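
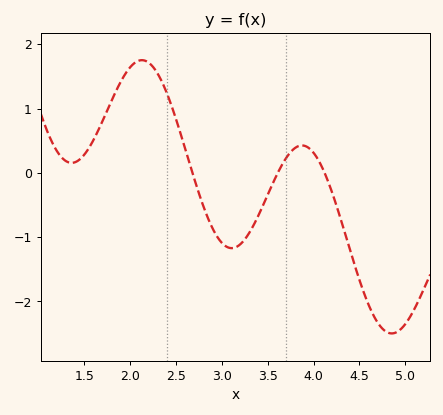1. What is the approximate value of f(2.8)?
-0.5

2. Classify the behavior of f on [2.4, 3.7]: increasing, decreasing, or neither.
neither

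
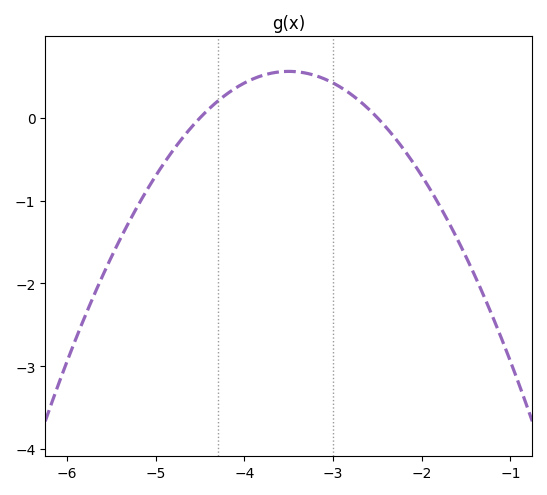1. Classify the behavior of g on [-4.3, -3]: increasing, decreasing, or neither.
neither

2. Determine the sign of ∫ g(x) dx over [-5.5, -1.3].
negative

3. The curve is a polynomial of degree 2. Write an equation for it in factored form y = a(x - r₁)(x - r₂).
y = -0.56(x + 4.5)(x + 2.5)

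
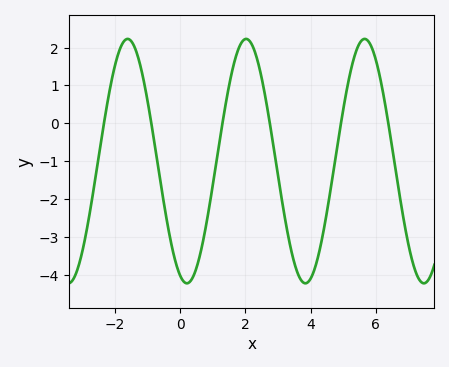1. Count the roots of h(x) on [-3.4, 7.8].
6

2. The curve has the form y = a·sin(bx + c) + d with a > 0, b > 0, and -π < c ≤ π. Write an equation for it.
y = 3.23sin(1.7x - 1.9) - 1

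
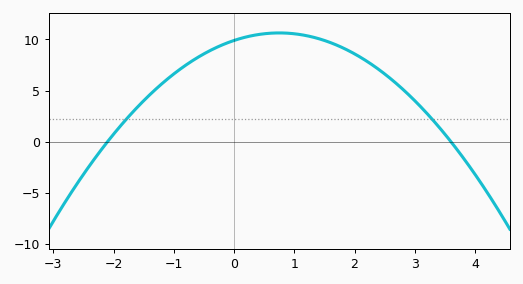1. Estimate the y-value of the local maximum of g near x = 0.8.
10.5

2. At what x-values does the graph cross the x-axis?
-2.2, 3.6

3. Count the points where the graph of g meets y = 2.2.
2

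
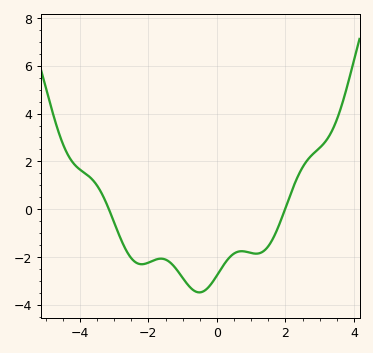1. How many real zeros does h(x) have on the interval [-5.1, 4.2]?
2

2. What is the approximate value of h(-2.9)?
-1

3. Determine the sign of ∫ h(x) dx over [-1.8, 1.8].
negative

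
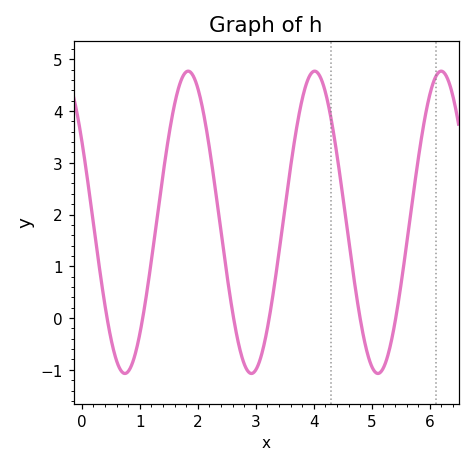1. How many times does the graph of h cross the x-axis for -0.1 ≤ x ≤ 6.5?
6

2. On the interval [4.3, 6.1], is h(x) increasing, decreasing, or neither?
neither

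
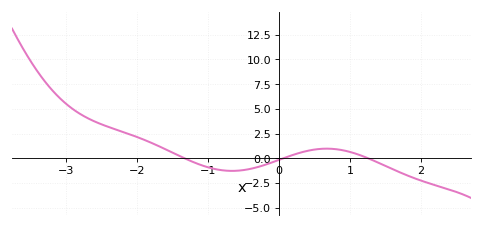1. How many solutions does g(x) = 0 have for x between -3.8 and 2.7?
3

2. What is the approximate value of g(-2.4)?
3.16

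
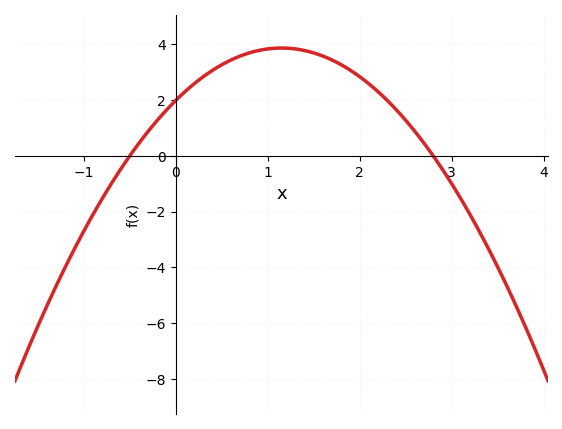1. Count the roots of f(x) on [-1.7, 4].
2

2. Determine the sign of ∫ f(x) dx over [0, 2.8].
positive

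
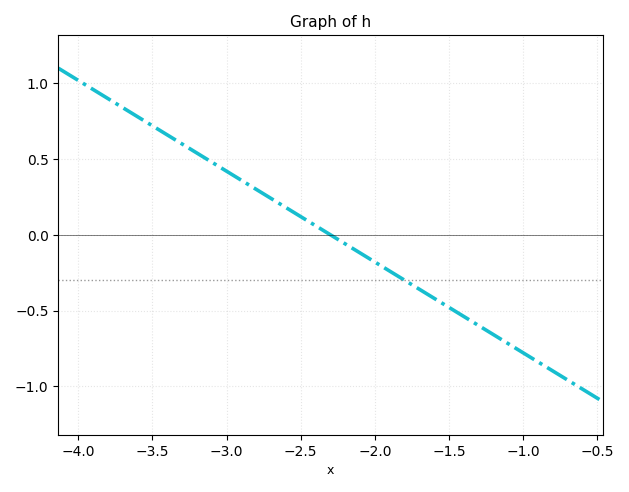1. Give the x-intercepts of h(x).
-2.3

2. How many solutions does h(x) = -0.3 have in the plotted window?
1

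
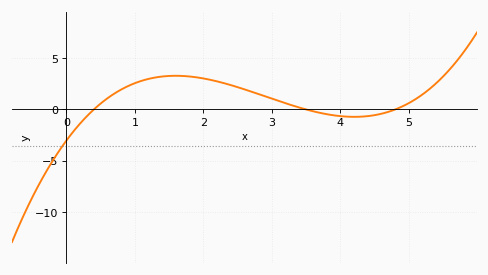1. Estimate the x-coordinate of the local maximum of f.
1.6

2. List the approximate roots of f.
0.4, 3.5, 4.8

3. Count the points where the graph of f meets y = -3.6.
1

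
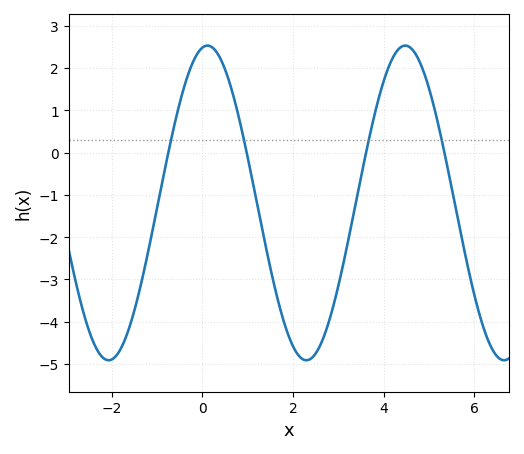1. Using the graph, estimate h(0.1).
2.5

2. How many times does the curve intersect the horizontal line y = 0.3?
4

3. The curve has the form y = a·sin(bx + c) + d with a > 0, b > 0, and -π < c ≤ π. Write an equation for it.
y = 3.72sin(1.4x + 1.4) - 1.19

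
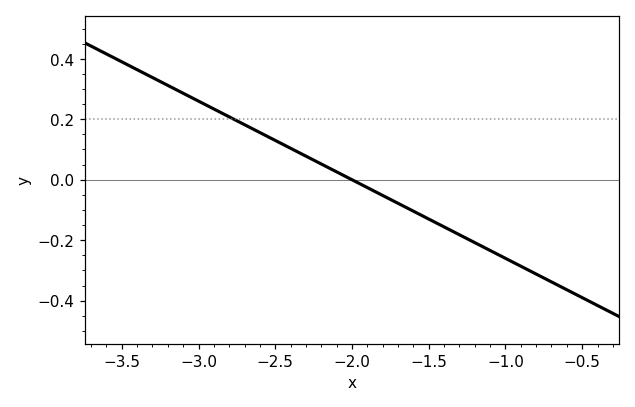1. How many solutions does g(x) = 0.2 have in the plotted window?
1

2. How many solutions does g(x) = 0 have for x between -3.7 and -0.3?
1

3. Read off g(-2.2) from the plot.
0.06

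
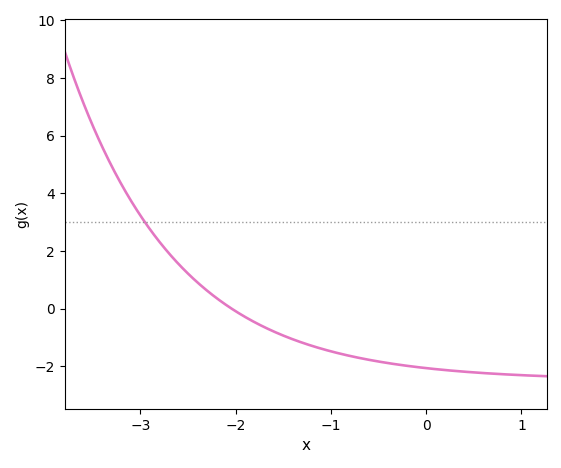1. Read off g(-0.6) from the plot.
-1.8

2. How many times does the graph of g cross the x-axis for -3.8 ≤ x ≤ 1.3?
1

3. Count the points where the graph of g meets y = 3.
1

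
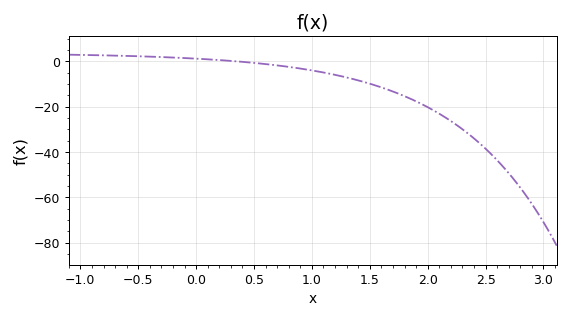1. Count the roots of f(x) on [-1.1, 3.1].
1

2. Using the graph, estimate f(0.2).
0.635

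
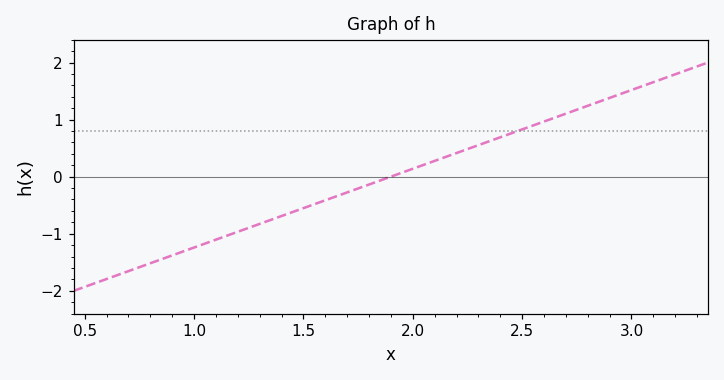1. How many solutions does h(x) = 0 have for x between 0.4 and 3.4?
1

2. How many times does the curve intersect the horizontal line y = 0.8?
1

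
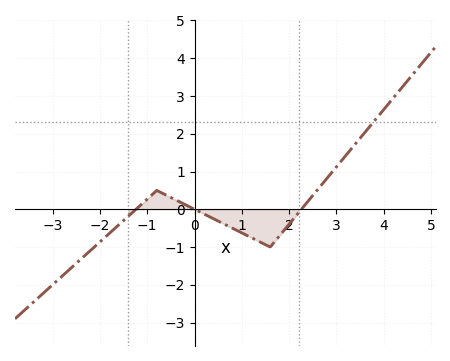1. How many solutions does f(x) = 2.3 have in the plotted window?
1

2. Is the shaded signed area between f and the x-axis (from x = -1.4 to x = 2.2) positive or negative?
negative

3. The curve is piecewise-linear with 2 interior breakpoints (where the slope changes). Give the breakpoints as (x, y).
(-0.8, 0.5); (1.6, -1)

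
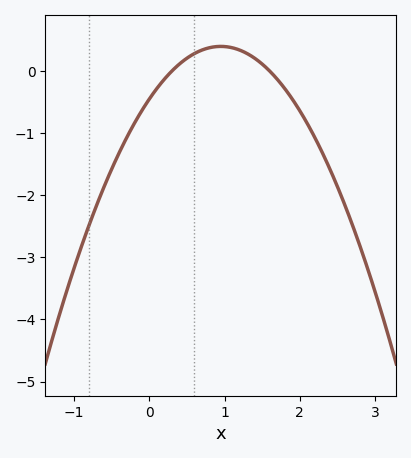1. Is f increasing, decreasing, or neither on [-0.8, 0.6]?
increasing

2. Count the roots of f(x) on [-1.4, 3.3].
2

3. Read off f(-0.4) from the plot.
-1.3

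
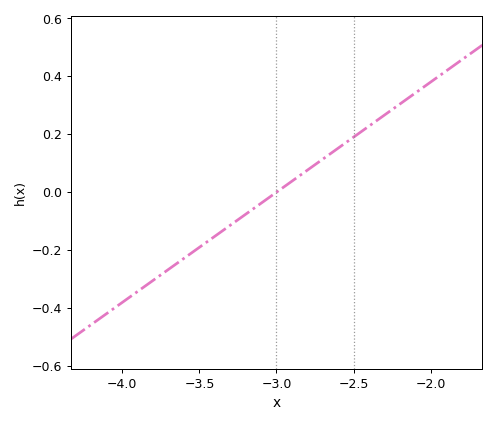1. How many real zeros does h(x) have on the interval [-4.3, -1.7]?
1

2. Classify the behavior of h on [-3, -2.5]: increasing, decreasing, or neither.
increasing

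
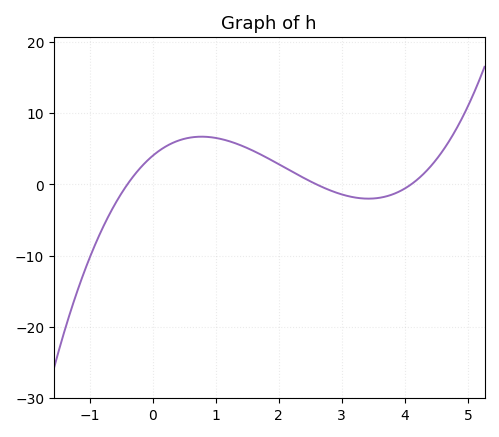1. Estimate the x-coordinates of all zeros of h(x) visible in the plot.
-0.4, 2.6, 4.1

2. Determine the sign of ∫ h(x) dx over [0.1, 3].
positive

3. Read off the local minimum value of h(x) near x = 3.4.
-2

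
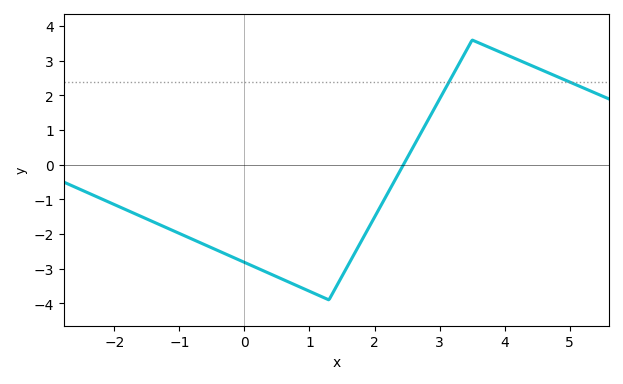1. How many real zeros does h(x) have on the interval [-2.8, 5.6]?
1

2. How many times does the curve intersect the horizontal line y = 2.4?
2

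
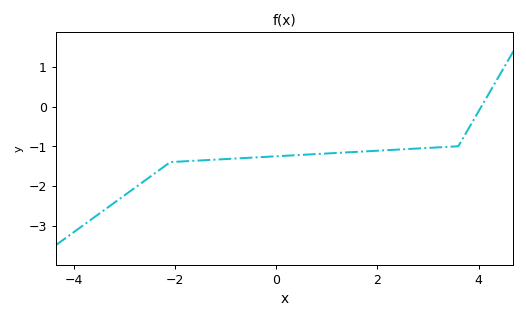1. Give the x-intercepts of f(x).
4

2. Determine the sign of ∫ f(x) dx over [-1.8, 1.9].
negative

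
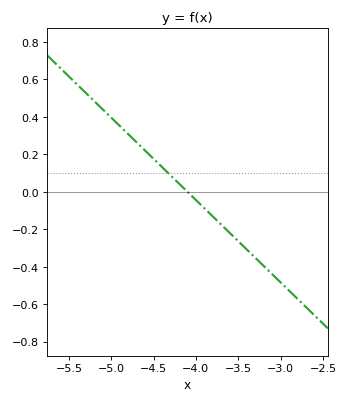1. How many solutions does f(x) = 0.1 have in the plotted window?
1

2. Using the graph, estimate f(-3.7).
-0.176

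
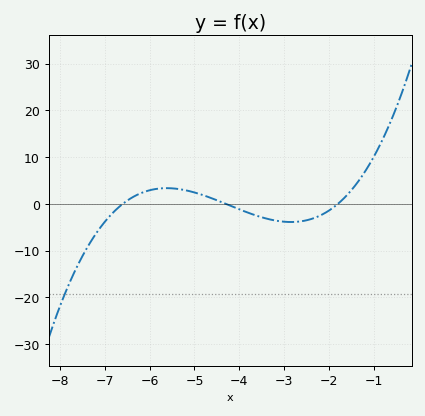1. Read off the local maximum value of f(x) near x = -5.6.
3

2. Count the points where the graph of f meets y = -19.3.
1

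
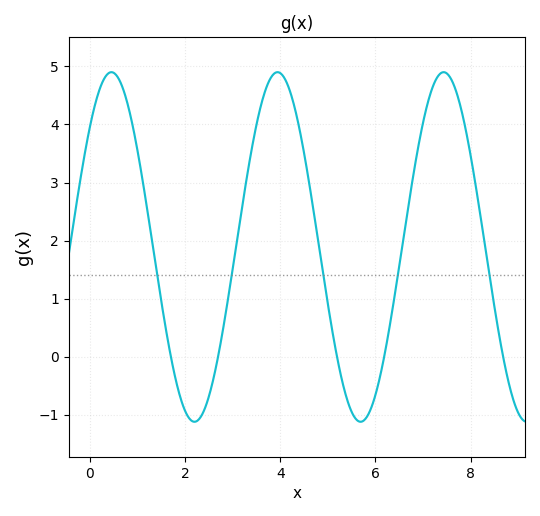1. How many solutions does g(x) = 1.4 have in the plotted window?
5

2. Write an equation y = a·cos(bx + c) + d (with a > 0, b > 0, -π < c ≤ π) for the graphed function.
y = 3.01cos(1.8x - 0.812) + 1.89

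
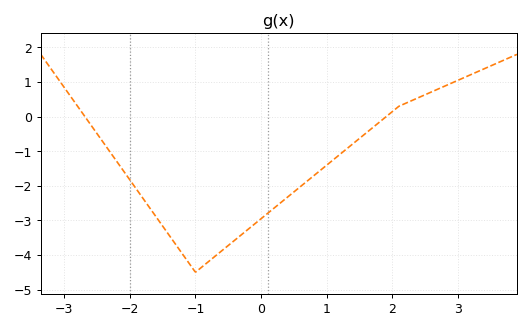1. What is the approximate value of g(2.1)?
0.3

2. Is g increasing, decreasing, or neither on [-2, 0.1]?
neither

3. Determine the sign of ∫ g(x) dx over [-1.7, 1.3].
negative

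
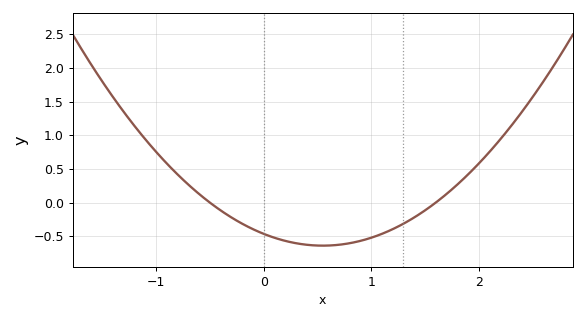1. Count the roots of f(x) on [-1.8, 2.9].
2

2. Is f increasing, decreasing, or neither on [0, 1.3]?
neither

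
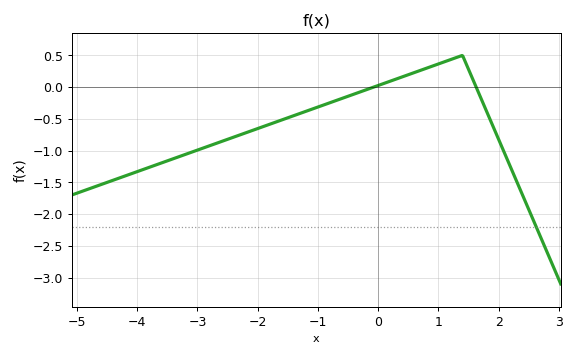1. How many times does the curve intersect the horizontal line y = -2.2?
1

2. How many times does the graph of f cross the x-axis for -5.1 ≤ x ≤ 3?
2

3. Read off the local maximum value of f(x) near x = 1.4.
0.5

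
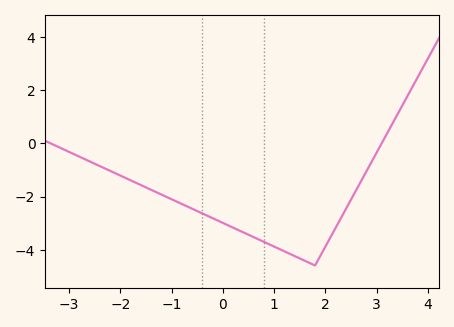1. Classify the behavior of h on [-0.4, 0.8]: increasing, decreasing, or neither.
decreasing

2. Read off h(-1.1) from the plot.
-2.01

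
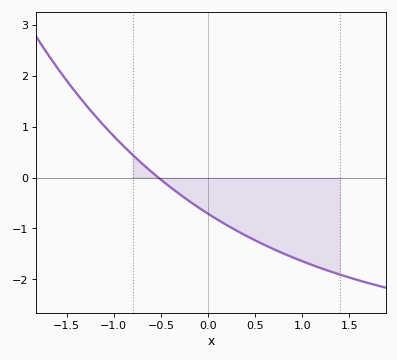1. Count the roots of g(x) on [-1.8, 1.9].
1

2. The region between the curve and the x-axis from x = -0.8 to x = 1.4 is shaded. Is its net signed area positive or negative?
negative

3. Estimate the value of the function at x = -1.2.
1.22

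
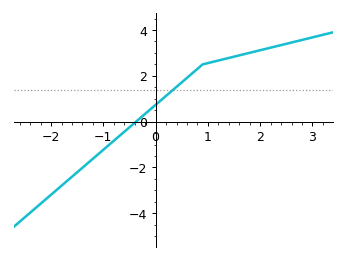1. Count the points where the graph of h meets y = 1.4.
1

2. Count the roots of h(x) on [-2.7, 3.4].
1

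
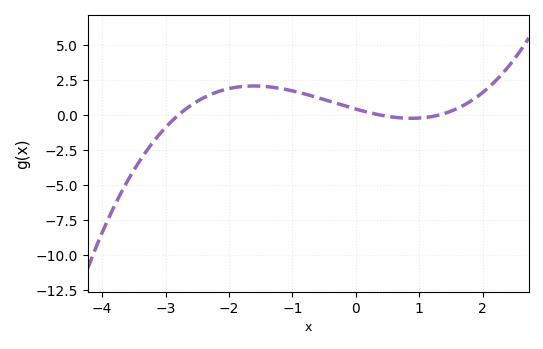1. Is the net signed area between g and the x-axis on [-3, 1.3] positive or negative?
positive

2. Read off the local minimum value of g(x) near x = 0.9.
-0.223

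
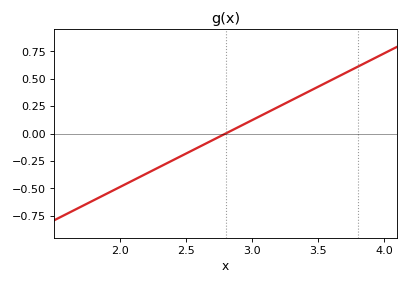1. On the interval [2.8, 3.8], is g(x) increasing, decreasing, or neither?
increasing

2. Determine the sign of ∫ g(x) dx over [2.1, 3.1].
negative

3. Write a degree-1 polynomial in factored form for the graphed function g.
y = 0.61(x - 2.8)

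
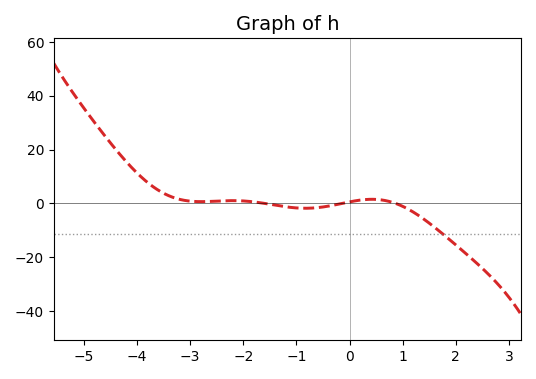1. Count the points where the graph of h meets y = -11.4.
1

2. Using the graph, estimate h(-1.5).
-0.306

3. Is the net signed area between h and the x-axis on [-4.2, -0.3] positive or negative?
positive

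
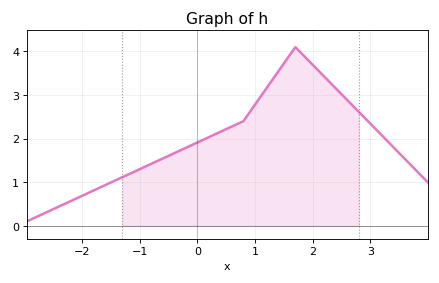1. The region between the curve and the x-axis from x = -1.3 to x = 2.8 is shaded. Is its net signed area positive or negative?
positive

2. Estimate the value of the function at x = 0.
1.91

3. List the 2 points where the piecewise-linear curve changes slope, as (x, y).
(0.8, 2.4); (1.7, 4.1)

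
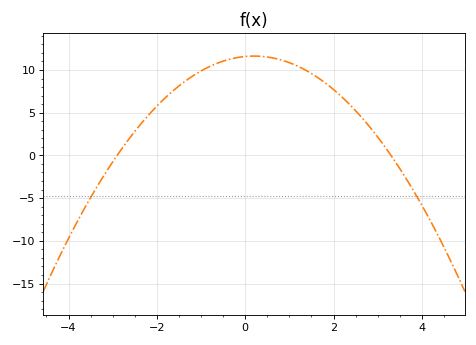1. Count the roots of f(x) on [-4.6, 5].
2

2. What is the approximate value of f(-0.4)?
11.2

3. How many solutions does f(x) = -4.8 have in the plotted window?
2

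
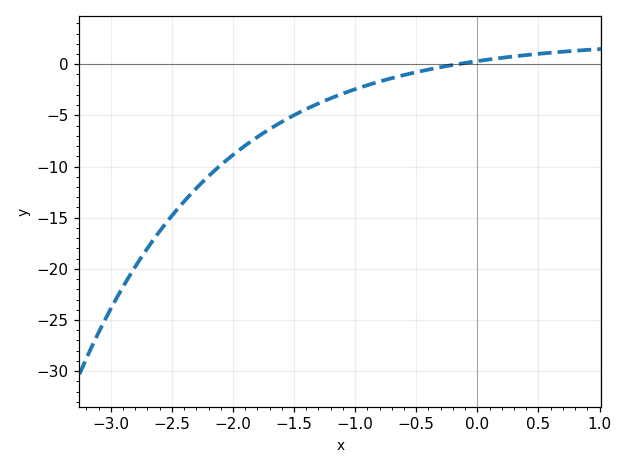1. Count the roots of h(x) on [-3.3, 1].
1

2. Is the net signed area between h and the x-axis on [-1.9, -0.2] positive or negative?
negative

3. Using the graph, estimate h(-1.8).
-7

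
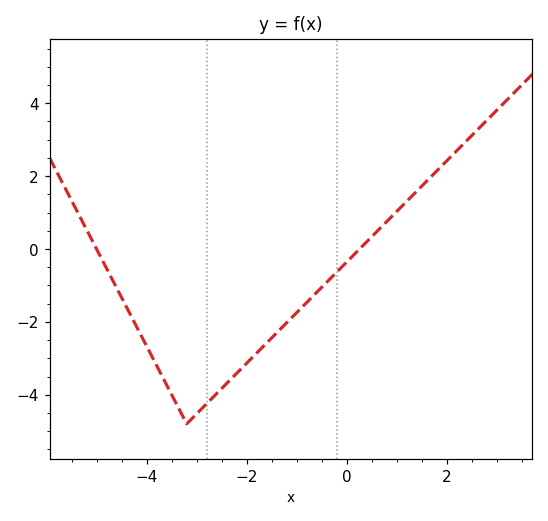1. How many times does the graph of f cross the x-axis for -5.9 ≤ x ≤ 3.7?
2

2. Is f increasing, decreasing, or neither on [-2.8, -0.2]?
increasing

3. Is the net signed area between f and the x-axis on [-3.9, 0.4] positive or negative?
negative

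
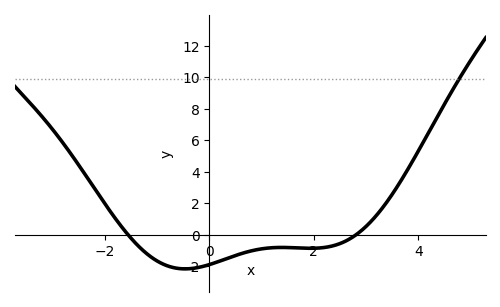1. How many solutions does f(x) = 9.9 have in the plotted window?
1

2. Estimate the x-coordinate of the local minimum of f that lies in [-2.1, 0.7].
-0.4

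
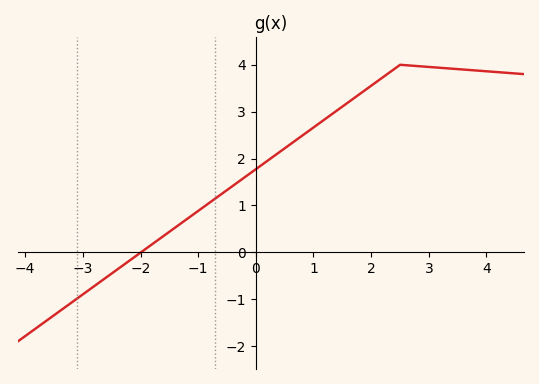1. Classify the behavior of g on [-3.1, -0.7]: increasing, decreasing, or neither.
increasing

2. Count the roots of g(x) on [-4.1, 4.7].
1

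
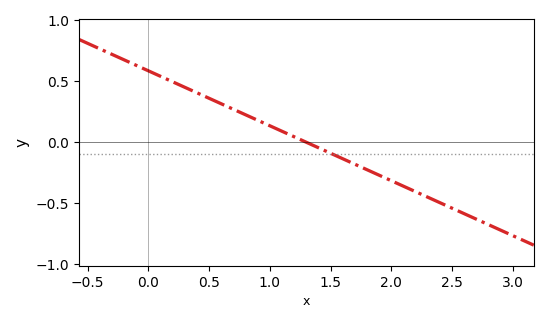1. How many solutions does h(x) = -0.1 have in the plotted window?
1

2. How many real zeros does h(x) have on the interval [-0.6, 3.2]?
1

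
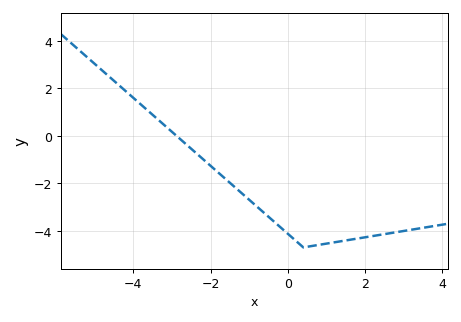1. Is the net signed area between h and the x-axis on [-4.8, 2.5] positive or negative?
negative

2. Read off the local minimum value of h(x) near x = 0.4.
-4.7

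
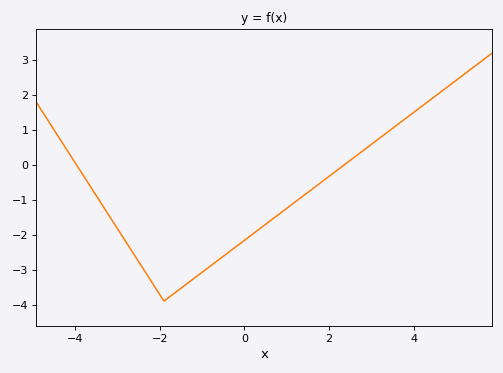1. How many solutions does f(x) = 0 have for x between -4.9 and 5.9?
2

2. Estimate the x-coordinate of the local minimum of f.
-1.9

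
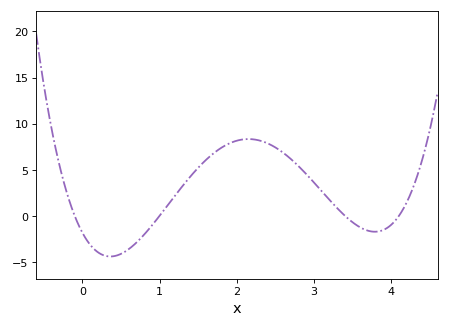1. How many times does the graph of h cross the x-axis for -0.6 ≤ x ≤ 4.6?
4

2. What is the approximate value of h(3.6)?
-1.5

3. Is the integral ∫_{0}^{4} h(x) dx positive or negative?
positive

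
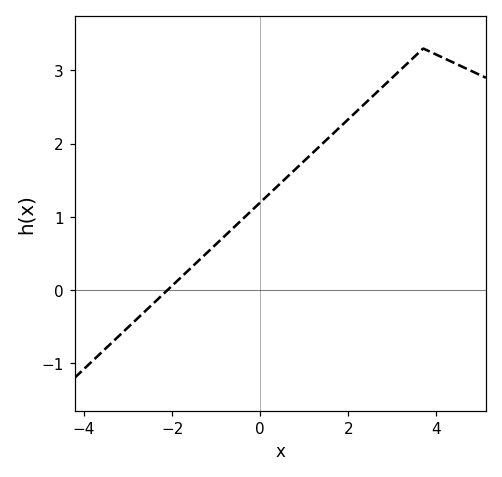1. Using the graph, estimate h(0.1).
1.3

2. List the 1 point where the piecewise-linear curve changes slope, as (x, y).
(3.7, 3.3)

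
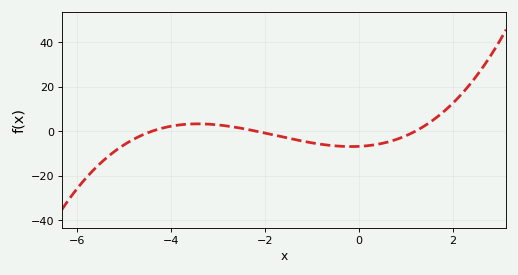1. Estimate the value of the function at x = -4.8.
-3.68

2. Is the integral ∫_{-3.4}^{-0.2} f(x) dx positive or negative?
negative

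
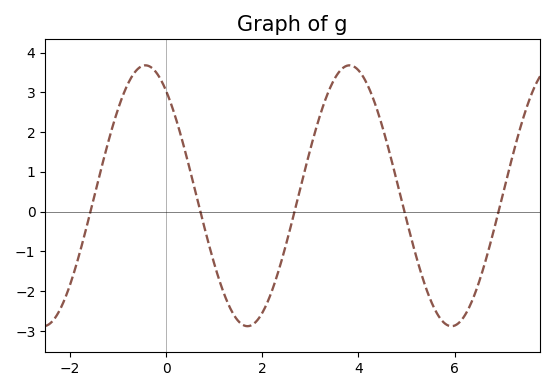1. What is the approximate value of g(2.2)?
-1.99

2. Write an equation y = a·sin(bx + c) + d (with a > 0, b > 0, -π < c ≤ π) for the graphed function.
y = 3.28sin(1.48x + 2.21) + 0.4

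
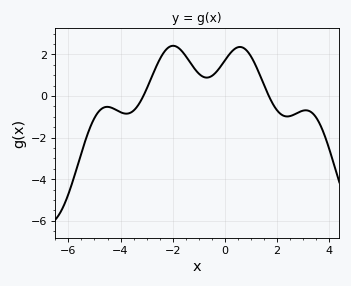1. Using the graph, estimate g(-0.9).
0.978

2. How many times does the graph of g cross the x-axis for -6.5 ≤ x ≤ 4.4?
2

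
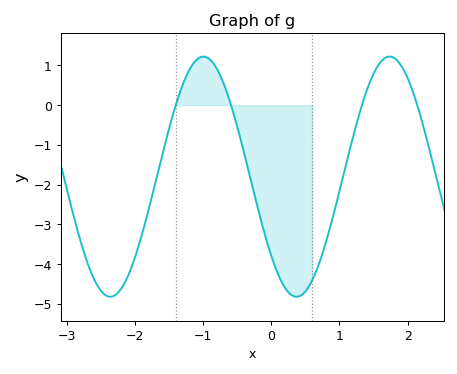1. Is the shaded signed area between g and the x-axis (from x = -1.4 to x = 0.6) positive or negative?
negative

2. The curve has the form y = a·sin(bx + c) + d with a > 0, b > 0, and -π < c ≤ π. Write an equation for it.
y = 3.02sin(2.3x - 2.42) - 1.8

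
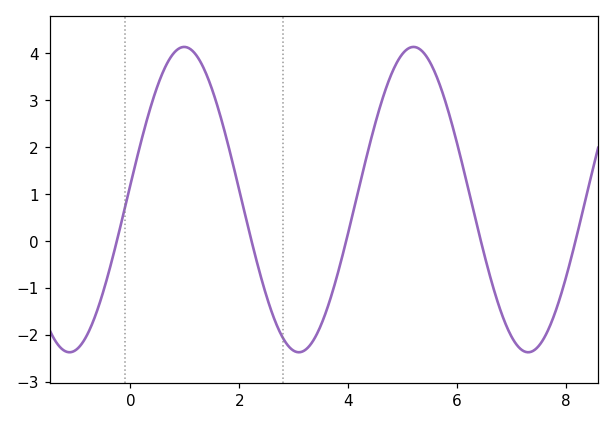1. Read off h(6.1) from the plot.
1.65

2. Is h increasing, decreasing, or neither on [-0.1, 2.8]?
neither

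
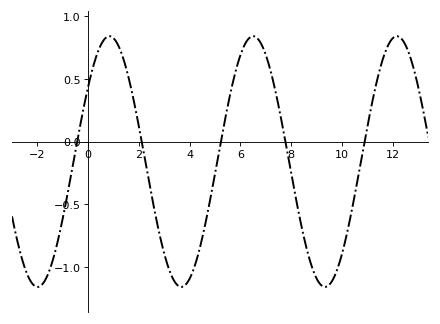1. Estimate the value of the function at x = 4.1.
-1.05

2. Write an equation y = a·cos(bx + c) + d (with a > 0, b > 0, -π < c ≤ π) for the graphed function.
y = 1cos(1.11x - 0.93) - 0.16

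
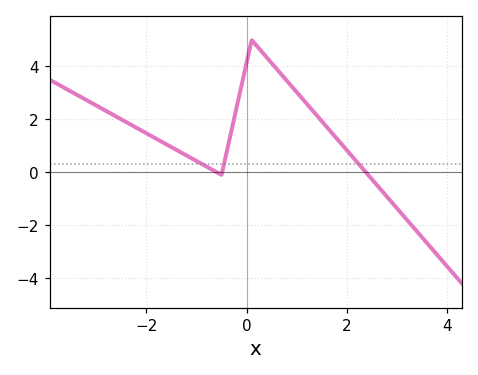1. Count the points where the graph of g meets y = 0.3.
3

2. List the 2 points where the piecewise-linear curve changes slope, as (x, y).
(-0.5, -0.1); (0.1, 5)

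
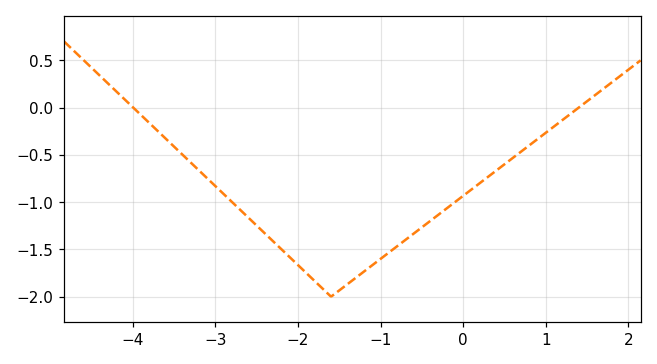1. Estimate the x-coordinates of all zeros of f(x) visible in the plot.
-3.99, 1.4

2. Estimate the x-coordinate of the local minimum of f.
-1.6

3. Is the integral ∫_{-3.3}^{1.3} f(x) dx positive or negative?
negative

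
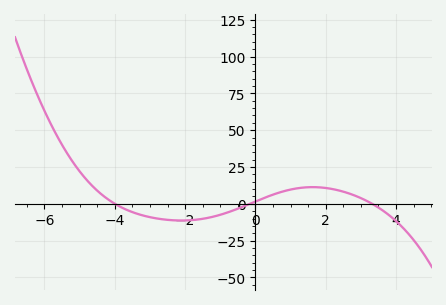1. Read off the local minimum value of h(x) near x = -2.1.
-11.3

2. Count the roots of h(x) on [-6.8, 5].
3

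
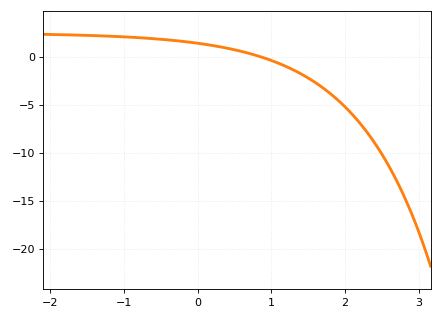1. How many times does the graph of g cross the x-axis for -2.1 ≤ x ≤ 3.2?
1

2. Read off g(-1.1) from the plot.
2.1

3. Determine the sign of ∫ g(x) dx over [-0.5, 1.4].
positive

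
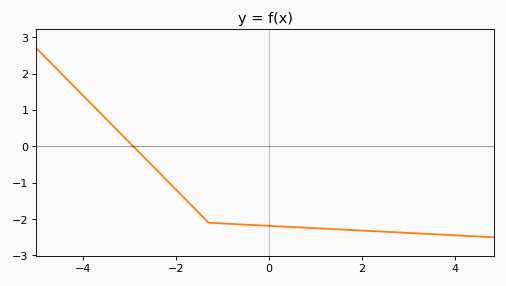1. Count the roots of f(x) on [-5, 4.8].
1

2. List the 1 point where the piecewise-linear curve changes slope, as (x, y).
(-1.3, -2.1)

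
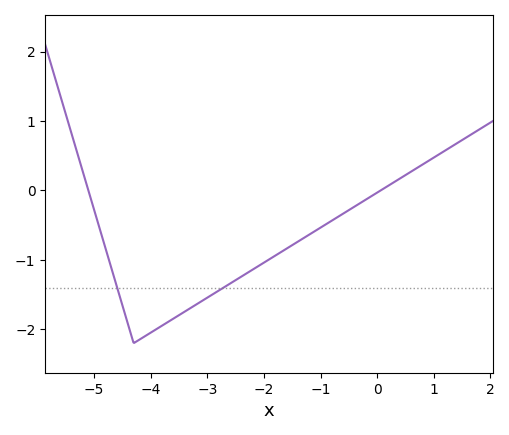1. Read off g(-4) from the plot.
-2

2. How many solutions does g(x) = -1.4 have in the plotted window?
2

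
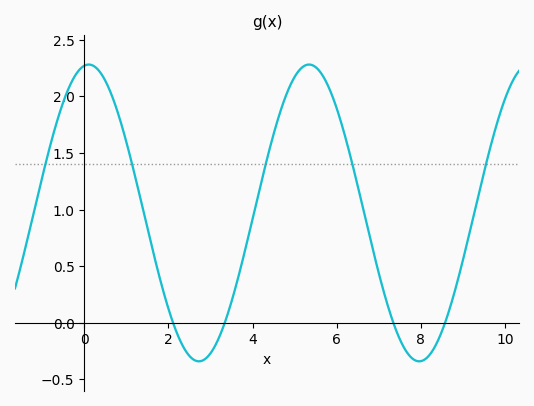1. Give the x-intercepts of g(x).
2.11, 3.34, 7.35, 8.58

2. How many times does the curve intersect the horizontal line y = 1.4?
5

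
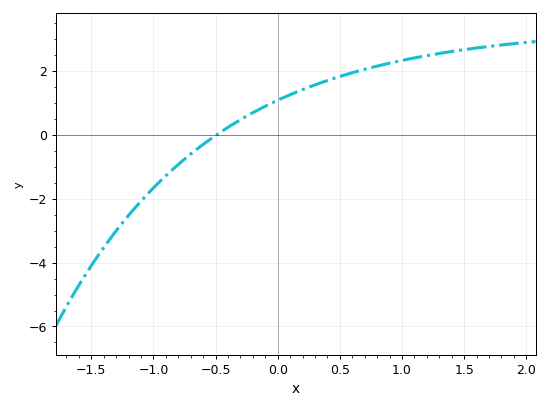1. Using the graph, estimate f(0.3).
1.56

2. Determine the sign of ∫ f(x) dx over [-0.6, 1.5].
positive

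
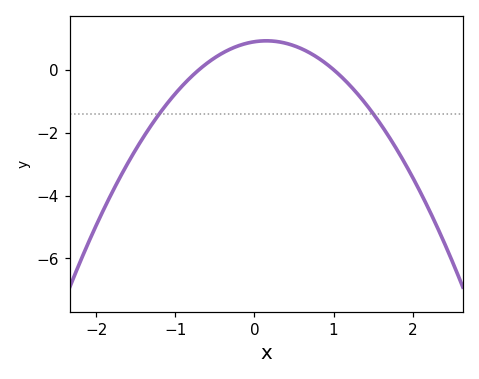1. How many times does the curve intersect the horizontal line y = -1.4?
2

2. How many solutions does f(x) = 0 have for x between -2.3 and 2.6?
2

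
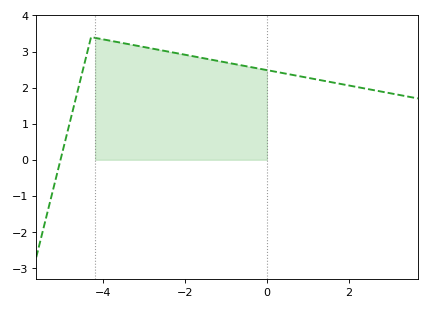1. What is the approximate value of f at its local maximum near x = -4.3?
3.4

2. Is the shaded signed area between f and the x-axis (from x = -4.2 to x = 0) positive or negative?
positive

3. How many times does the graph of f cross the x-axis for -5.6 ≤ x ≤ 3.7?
1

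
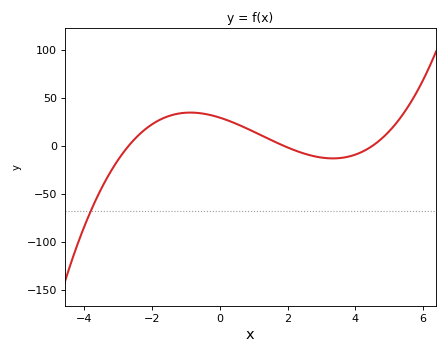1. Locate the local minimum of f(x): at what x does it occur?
3.34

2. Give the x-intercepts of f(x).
-2.7, 1.9, 4.5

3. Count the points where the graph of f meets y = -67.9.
1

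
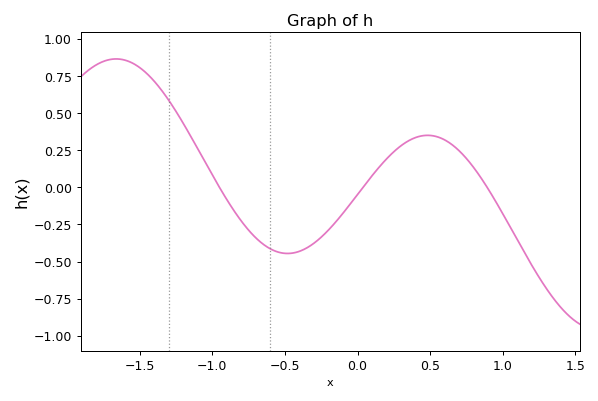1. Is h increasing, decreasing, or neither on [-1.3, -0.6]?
decreasing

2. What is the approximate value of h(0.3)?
0.3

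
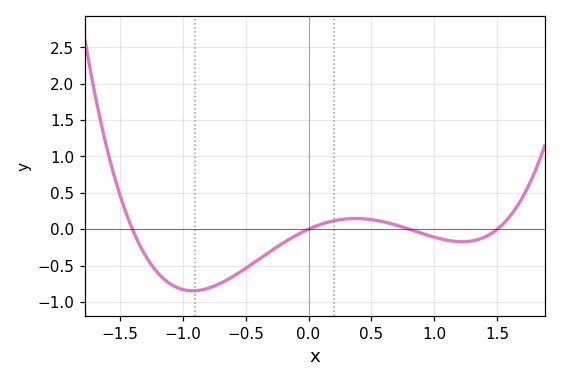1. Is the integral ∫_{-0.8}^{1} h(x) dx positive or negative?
negative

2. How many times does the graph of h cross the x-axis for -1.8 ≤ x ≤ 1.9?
4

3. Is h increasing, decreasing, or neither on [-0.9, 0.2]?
increasing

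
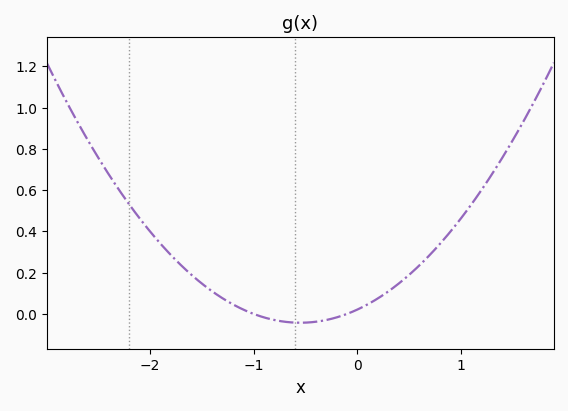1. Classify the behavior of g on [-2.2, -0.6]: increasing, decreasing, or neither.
decreasing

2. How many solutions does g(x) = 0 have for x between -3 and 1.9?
2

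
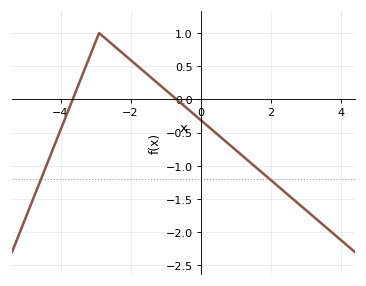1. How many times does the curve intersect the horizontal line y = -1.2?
2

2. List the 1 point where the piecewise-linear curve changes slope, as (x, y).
(-2.9, 1)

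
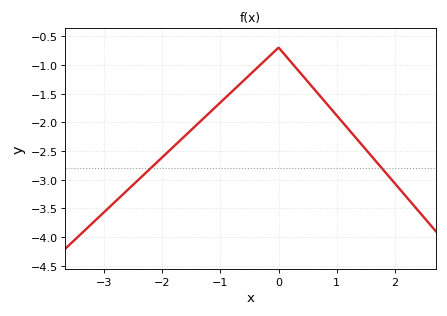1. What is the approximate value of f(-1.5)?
-2.13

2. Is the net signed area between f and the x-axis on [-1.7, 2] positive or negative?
negative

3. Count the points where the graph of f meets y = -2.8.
2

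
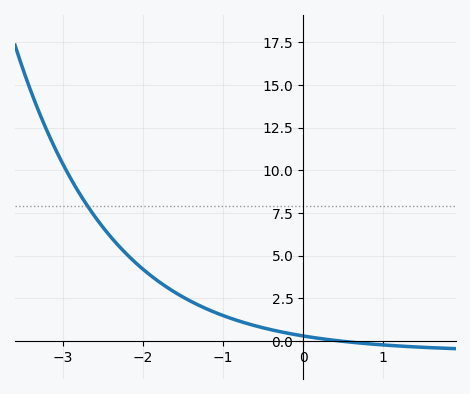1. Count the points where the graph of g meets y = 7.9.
1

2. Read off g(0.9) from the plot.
-0.191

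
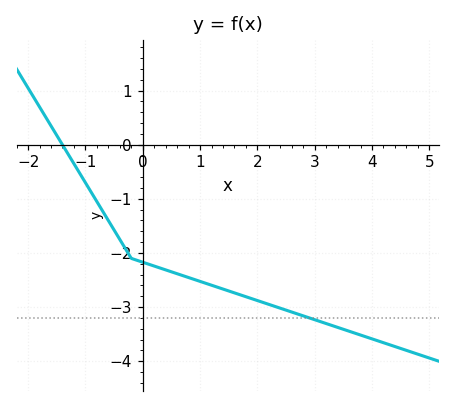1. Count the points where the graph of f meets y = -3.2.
1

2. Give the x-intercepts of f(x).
-1.4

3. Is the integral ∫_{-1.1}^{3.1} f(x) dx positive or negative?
negative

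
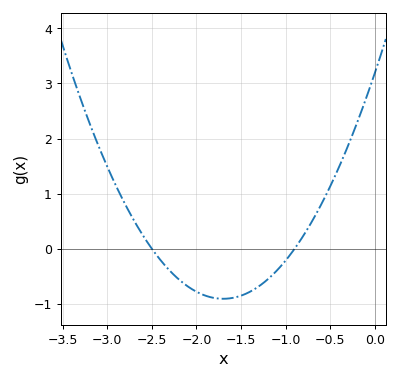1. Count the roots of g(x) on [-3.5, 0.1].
2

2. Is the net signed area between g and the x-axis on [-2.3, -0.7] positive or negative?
negative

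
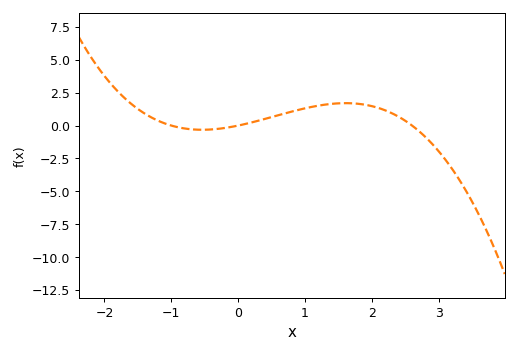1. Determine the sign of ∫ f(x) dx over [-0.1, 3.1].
positive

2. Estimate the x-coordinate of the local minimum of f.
-0.5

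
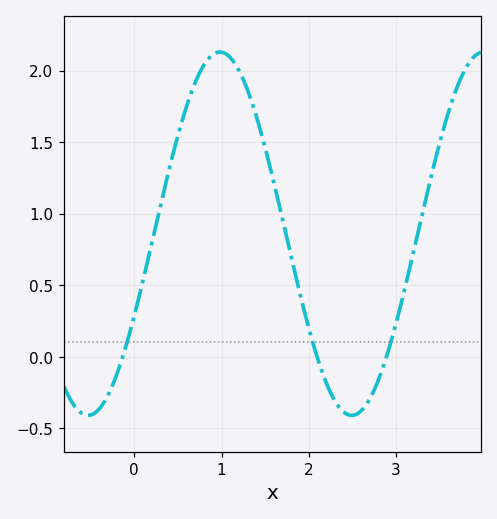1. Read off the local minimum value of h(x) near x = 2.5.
-0.4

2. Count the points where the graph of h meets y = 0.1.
3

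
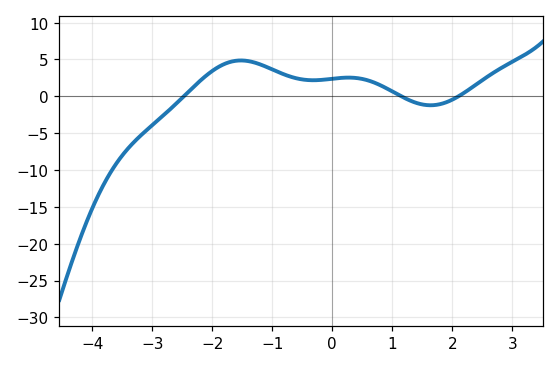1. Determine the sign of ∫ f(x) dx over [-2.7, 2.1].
positive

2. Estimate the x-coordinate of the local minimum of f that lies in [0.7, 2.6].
1.6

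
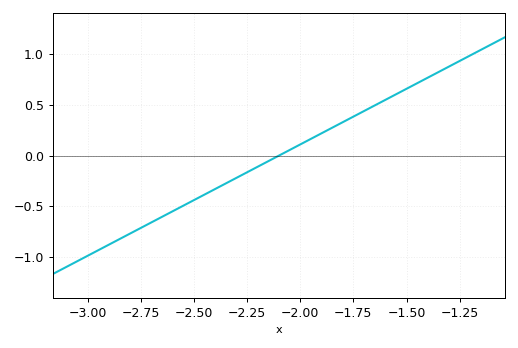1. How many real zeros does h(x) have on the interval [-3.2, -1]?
1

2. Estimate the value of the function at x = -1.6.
0.55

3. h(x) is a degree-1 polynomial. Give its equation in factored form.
y = 1.1(x + 2.1)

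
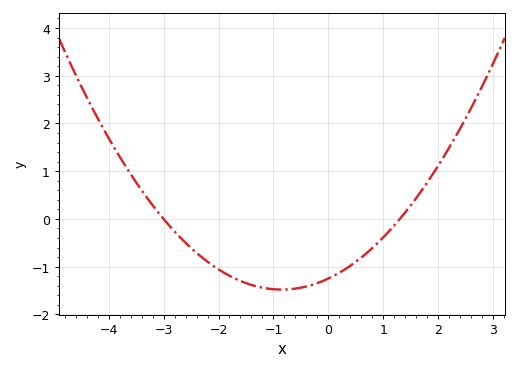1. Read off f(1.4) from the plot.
0.141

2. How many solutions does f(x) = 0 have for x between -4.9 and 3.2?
2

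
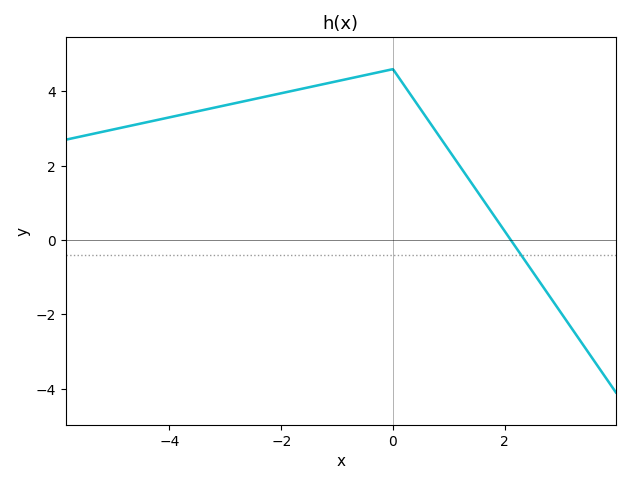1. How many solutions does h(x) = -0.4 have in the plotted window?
1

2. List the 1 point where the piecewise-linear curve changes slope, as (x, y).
(0, 4.6)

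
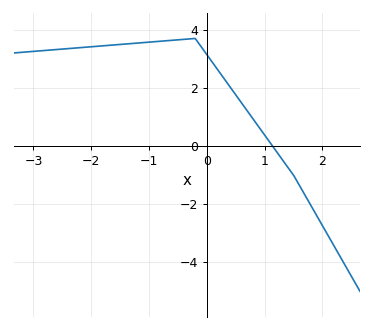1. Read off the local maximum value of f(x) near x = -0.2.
3.6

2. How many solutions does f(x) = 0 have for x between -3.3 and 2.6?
1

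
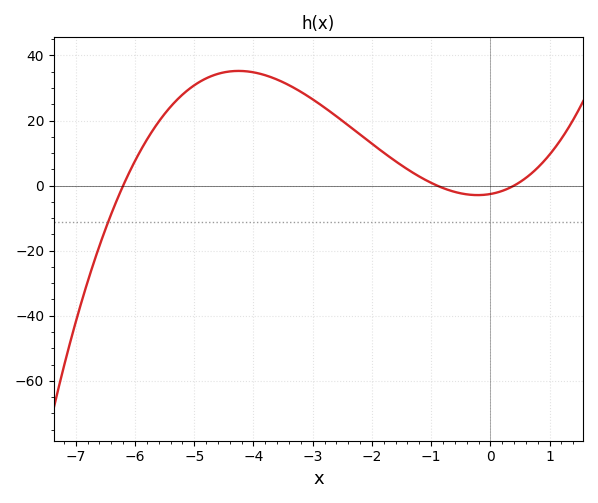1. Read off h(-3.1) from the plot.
27.7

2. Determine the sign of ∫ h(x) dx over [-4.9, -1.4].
positive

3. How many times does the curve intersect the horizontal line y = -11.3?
1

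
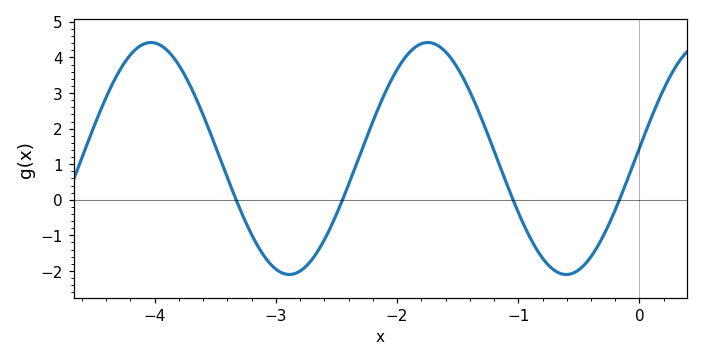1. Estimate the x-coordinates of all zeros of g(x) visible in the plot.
-3.3, -2.5, -1, -0.2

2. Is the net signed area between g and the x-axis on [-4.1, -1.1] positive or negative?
positive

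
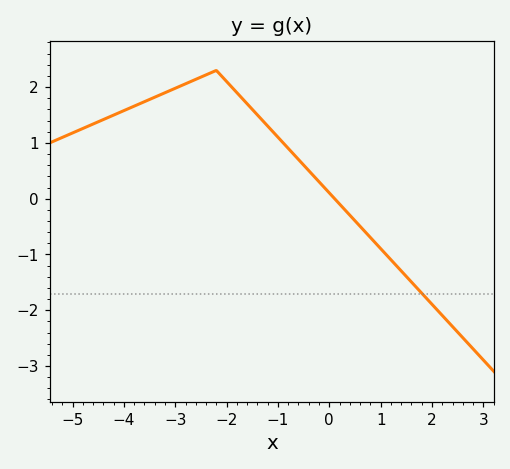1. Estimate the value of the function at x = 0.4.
-0.3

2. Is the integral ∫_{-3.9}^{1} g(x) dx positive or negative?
positive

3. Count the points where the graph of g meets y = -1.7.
1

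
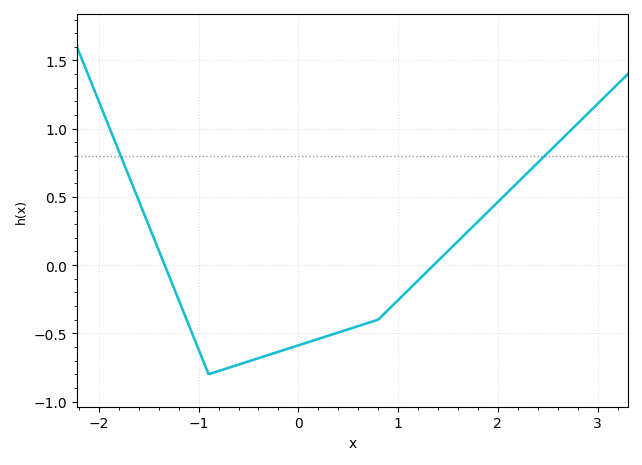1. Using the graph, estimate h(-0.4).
-0.682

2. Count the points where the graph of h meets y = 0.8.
2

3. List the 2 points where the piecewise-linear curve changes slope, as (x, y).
(-0.9, -0.8); (0.8, -0.4)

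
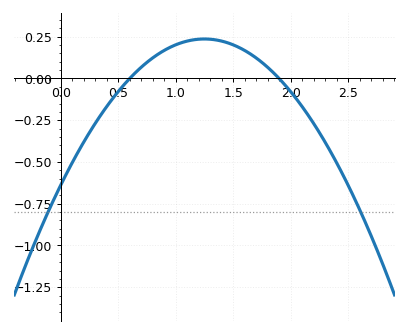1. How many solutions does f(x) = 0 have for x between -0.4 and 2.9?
2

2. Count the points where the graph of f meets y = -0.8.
2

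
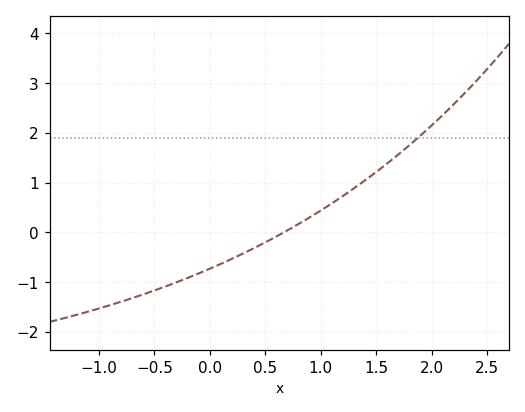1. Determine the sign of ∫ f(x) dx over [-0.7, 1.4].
negative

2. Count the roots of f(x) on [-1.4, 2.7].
1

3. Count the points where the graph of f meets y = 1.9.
1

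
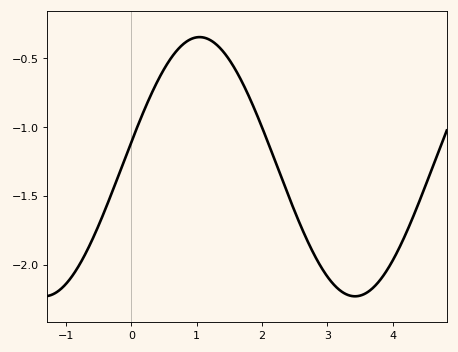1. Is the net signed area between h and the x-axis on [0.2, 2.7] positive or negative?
negative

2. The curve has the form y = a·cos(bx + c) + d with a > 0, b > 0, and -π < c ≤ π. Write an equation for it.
y = 0.94cos(1.32x - 1.38) - 1.29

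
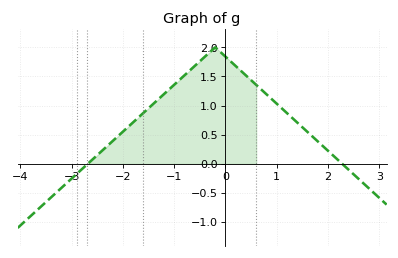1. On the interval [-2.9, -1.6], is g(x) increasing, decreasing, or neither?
increasing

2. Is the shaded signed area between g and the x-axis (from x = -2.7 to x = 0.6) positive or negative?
positive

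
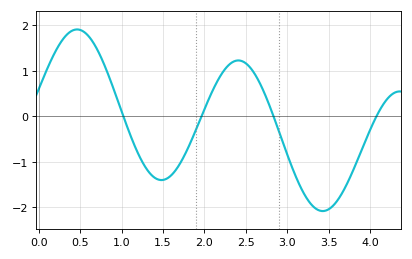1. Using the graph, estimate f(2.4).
1.23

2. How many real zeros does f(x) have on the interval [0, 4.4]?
4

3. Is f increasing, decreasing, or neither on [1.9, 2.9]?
neither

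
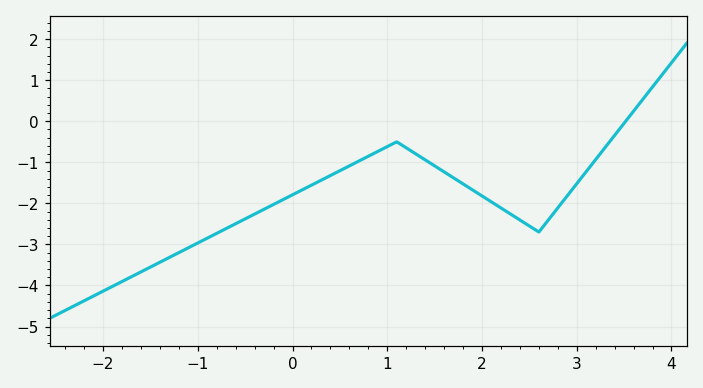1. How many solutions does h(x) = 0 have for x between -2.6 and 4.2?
1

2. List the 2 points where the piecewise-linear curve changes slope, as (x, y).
(1.1, -0.5); (2.6, -2.7)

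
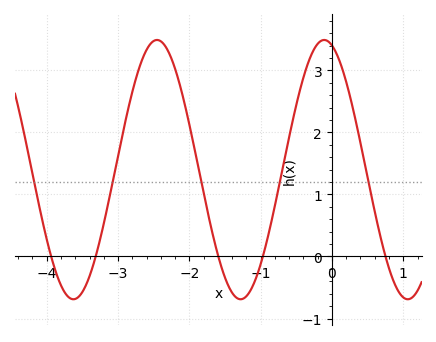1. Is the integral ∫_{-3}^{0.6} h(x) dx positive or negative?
positive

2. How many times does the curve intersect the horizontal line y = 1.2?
5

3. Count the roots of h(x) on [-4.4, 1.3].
5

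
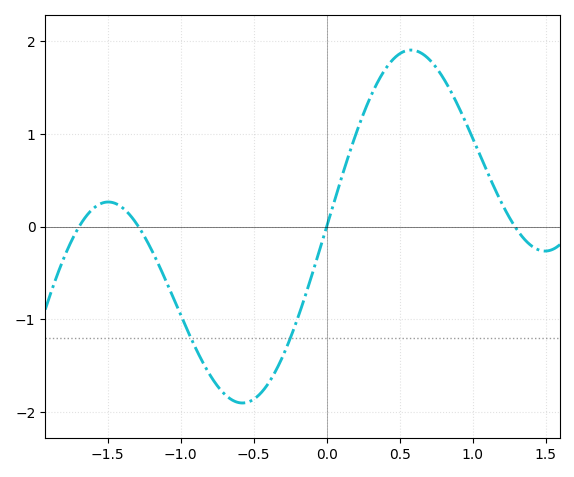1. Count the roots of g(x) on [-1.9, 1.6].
4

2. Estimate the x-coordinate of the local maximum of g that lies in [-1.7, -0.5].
-1.5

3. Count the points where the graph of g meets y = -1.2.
2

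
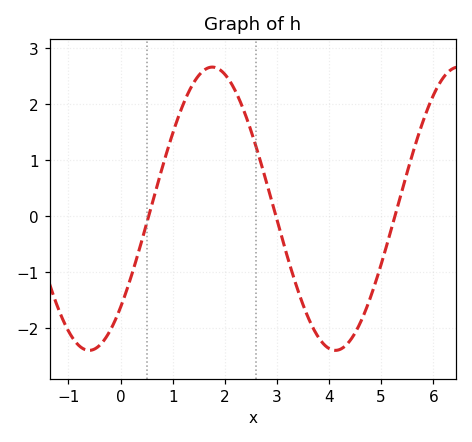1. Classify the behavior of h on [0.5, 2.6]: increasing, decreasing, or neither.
neither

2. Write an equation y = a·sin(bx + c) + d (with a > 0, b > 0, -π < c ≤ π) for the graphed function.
y = 2.53sin(1.3x - 0.77) + 0.13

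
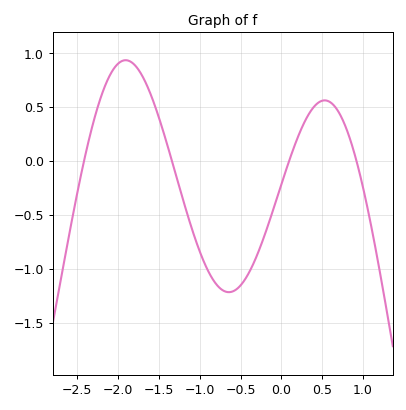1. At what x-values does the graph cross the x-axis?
-2.42, -1.34, 0.094, 0.919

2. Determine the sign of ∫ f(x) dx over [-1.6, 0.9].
negative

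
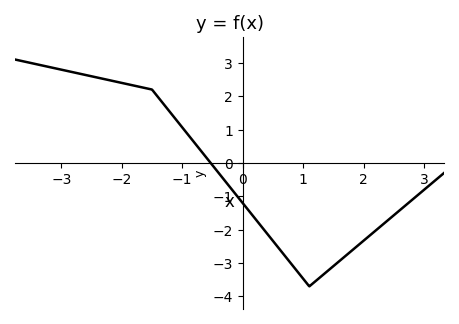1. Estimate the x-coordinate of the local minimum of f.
1.1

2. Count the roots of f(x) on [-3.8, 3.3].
1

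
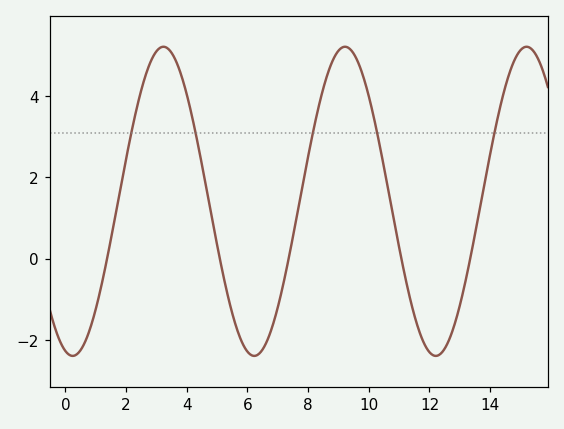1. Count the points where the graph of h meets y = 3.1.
5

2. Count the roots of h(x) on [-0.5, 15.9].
5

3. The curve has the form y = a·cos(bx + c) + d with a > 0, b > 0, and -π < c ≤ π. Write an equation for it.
y = 3.8cos(1.1x + 2.9) + 1.41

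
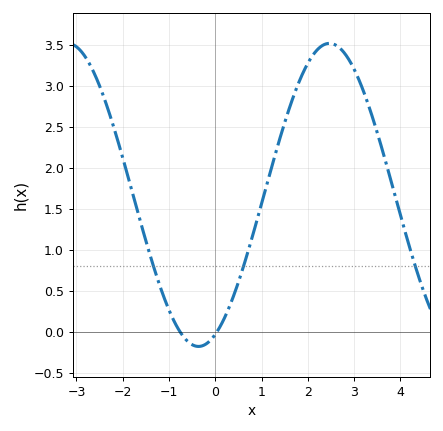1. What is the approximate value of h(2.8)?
3.4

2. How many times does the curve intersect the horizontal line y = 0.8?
3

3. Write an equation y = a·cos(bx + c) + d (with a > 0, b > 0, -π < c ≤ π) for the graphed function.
y = 1.85cos(1.11x - 2.74) + 1.67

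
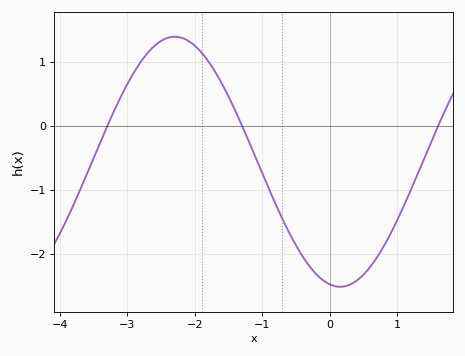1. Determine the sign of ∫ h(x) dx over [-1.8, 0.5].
negative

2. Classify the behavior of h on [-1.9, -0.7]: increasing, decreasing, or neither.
decreasing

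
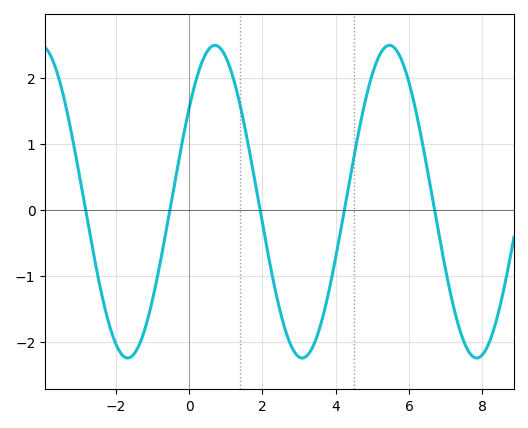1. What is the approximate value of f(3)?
-2.23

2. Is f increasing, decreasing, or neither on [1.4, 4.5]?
neither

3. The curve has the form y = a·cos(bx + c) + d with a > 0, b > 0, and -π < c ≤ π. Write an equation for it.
y = 2.37cos(1.32x - 0.932) + 0.12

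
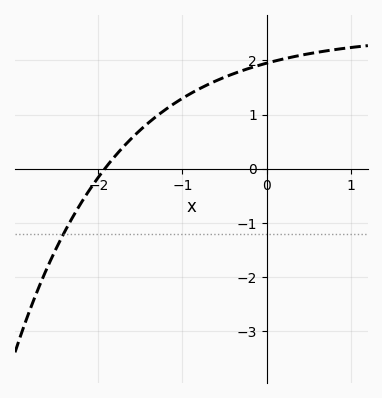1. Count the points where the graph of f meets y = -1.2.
1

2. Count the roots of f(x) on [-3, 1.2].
1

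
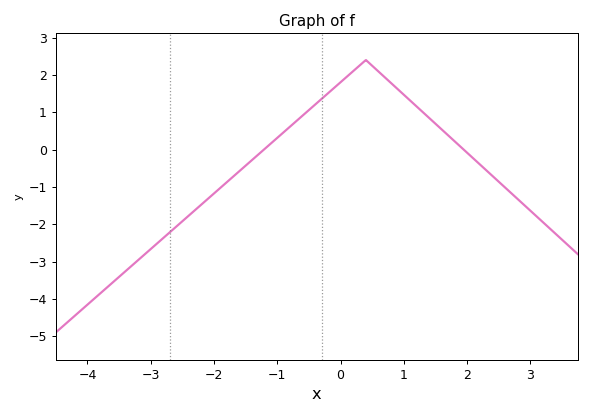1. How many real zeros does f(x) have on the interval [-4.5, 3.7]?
2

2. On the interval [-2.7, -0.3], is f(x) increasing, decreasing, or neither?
increasing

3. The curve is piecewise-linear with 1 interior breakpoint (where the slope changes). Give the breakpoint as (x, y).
(0.4, 2.4)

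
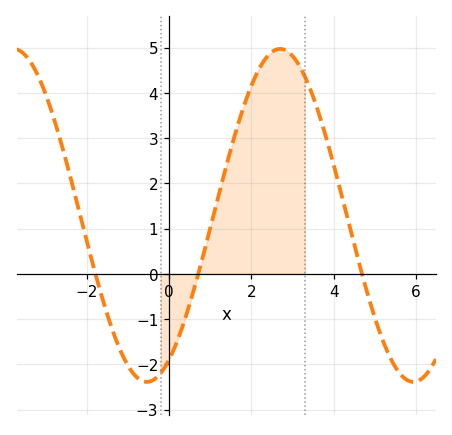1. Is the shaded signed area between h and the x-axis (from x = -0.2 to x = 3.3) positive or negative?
positive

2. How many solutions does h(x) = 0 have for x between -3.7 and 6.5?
3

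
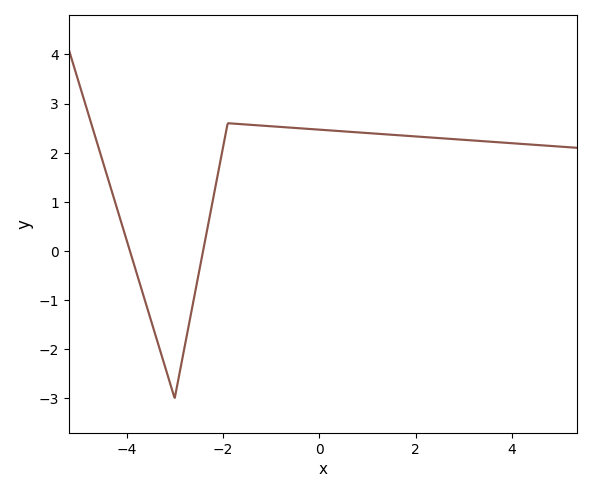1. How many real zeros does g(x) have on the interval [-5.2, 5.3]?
2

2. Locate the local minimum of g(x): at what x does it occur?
-3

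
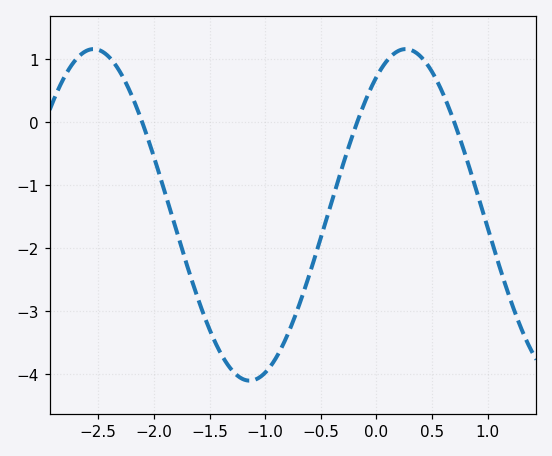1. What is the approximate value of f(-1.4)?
-3.66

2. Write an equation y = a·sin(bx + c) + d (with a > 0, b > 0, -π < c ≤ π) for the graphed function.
y = 2.63sin(2.24x + 0.982) - 1.47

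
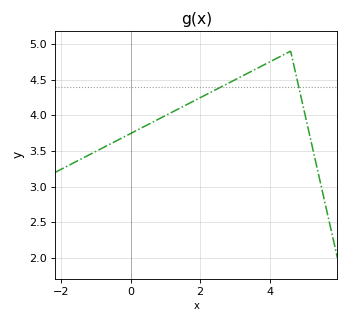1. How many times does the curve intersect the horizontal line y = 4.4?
2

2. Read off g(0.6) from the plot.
3.9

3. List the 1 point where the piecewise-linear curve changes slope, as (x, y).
(4.6, 4.9)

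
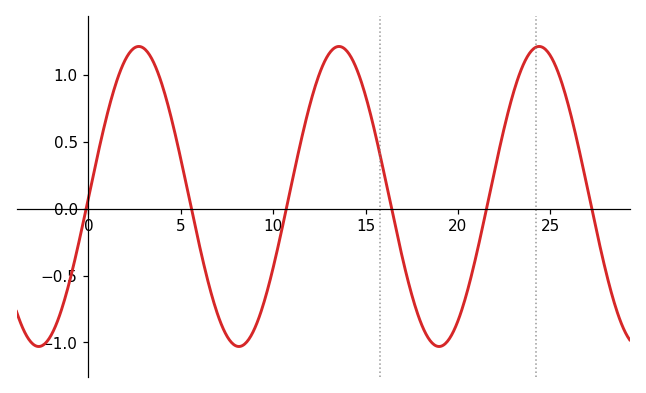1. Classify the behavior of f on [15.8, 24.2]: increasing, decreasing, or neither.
neither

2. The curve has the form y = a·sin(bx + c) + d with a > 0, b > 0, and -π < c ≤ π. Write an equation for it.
y = 1.12sin(0.58x - 0.01) + 0.09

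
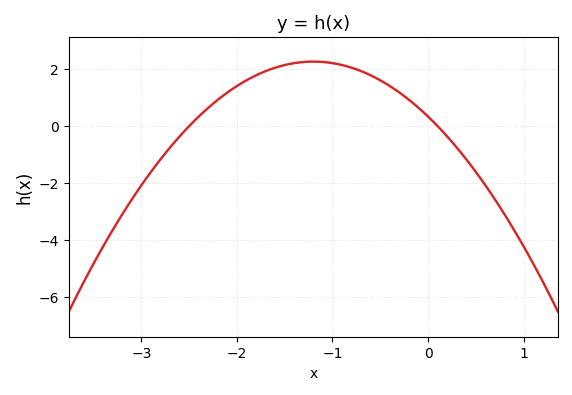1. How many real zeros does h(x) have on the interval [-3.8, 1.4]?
2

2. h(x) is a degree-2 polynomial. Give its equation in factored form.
y = -1.34(x + 2.5)(x - 0.1)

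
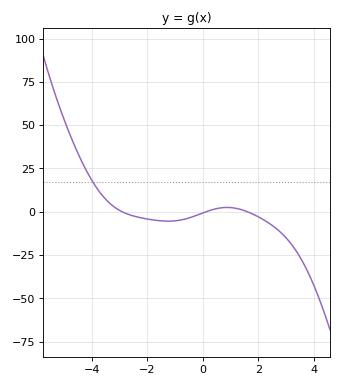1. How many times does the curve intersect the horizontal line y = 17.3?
1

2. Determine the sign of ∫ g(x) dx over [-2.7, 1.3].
negative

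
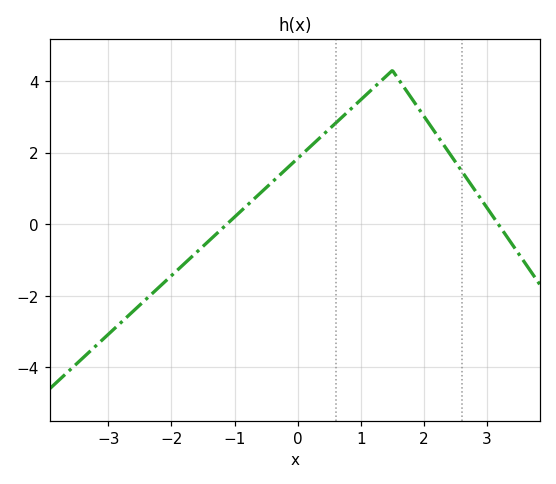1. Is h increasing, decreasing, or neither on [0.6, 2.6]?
neither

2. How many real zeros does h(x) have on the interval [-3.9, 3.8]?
2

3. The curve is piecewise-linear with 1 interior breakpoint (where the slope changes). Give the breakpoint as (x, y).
(1.5, 4.3)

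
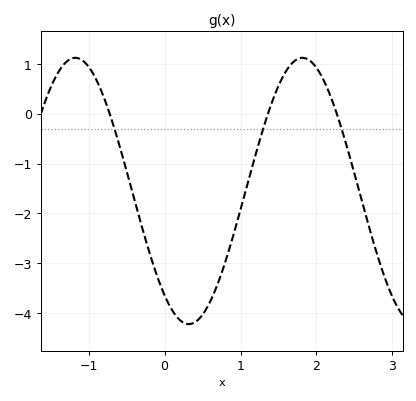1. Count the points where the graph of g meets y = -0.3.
3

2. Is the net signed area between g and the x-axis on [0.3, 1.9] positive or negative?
negative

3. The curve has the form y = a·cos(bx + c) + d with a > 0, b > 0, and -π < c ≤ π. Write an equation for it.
y = 2.67cos(2.1x + 2.5) - 1.55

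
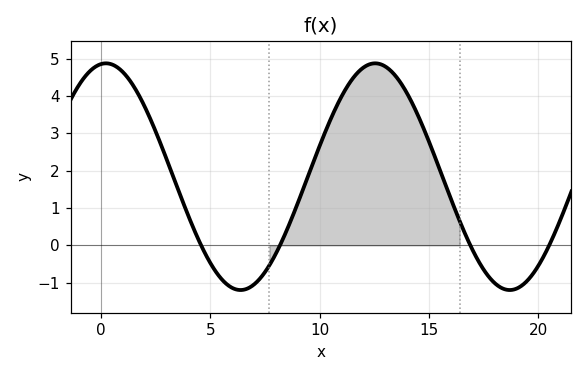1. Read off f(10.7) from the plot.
3.6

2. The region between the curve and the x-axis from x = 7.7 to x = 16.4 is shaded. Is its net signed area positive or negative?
positive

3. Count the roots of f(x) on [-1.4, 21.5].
4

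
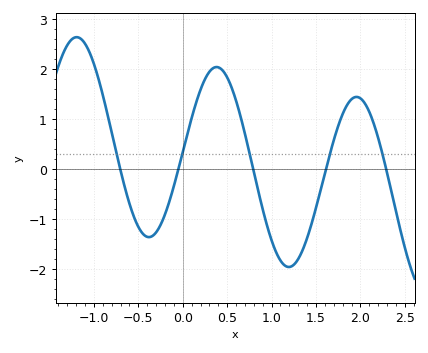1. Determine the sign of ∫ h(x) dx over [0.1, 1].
positive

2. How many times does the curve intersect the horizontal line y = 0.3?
5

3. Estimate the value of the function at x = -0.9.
1.5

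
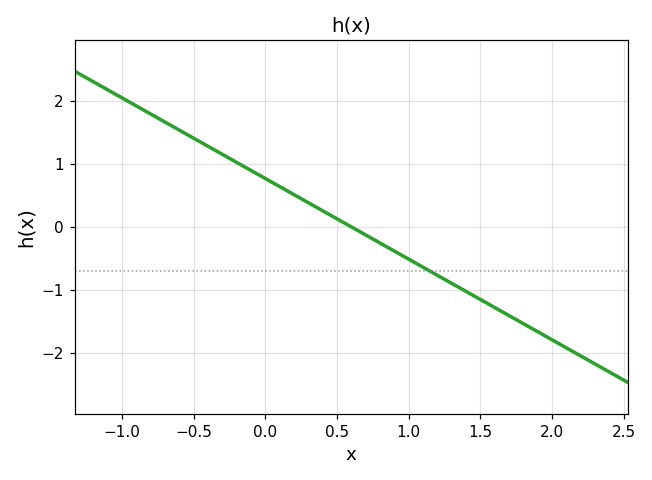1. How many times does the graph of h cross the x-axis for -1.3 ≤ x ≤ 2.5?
1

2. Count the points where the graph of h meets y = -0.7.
1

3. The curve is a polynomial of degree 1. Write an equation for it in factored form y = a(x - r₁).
y = -1.28(x - 0.6)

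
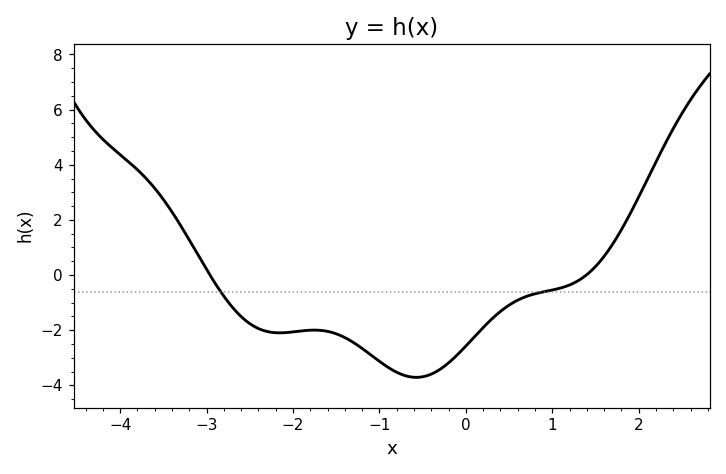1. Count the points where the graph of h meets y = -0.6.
2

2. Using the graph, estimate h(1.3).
-0.2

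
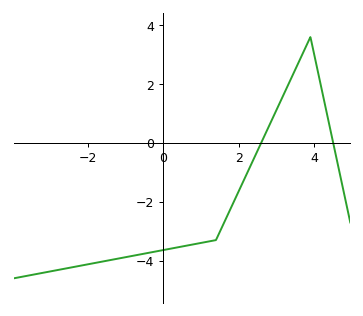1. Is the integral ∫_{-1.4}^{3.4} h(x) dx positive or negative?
negative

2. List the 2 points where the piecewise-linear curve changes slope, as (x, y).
(1.4, -3.3); (3.9, 3.6)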